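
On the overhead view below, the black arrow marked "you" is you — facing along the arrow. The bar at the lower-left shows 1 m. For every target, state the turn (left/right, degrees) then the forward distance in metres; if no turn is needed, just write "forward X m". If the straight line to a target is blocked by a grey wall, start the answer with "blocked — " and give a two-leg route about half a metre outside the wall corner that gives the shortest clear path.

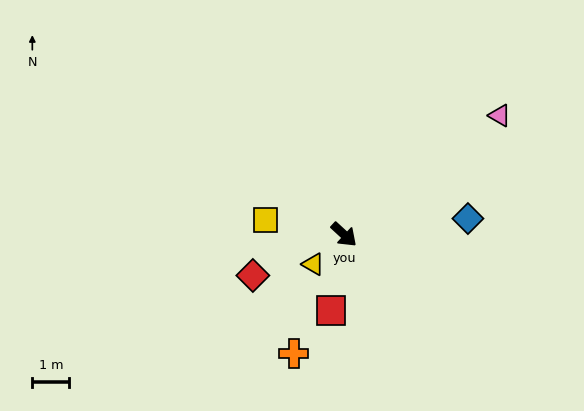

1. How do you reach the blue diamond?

turn left 50°, forward 3.4 m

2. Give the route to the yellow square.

turn right 148°, forward 2.2 m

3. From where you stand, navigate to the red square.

turn right 57°, forward 2.1 m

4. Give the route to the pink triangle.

turn left 80°, forward 5.3 m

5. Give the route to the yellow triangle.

turn right 93°, forward 1.2 m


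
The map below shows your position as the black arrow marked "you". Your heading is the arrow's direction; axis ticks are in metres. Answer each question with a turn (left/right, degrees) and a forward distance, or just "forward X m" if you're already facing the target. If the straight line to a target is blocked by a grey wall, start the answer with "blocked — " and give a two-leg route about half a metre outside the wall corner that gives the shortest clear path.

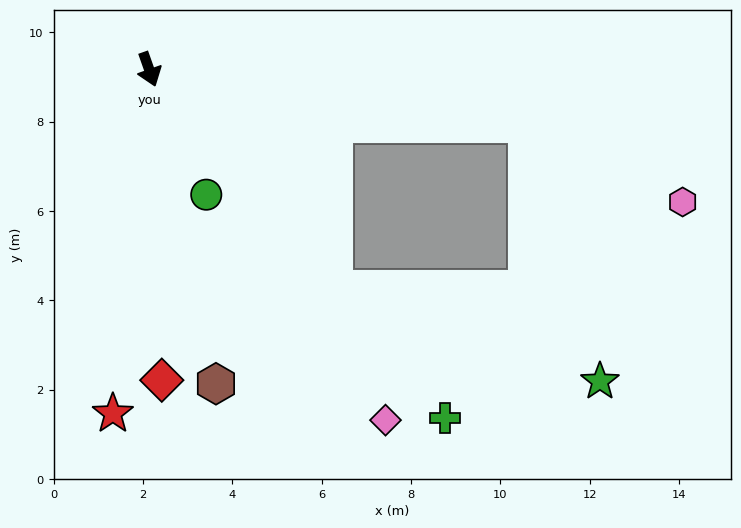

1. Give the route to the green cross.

turn left 21°, forward 10.2 m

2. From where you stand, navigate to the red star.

turn right 25°, forward 7.7 m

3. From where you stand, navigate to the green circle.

turn left 5°, forward 3.1 m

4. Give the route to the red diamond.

turn right 17°, forward 7.0 m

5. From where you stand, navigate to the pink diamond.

turn left 15°, forward 9.5 m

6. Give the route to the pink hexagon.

blocked — turn left 62°, forward 8.5 m, then turn right 18°, forward 3.9 m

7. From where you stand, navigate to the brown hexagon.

turn right 7°, forward 7.2 m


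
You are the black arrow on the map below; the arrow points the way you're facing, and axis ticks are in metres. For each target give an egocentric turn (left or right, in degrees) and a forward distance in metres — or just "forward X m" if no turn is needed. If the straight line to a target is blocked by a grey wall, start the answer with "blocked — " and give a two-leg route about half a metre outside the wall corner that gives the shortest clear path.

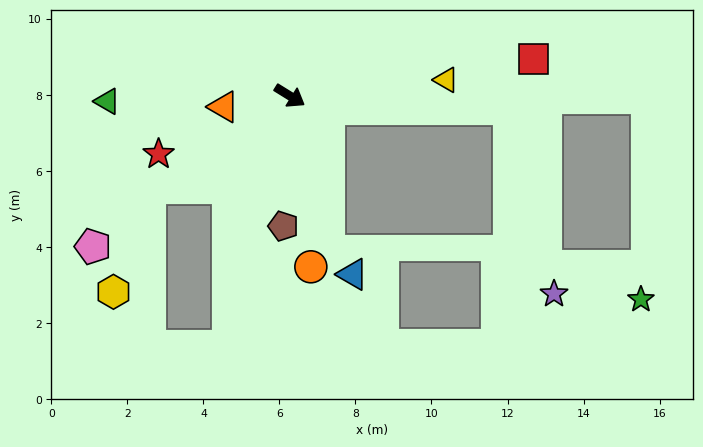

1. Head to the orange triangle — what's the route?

turn right 139°, forward 1.8 m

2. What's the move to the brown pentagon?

turn right 61°, forward 3.4 m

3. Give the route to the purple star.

blocked — turn left 28°, forward 5.8 m, then turn right 73°, forward 5.0 m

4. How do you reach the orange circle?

turn right 51°, forward 4.5 m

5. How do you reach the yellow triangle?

turn left 38°, forward 4.1 m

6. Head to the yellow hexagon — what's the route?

blocked — turn right 115°, forward 4.4 m, then turn left 37°, forward 2.9 m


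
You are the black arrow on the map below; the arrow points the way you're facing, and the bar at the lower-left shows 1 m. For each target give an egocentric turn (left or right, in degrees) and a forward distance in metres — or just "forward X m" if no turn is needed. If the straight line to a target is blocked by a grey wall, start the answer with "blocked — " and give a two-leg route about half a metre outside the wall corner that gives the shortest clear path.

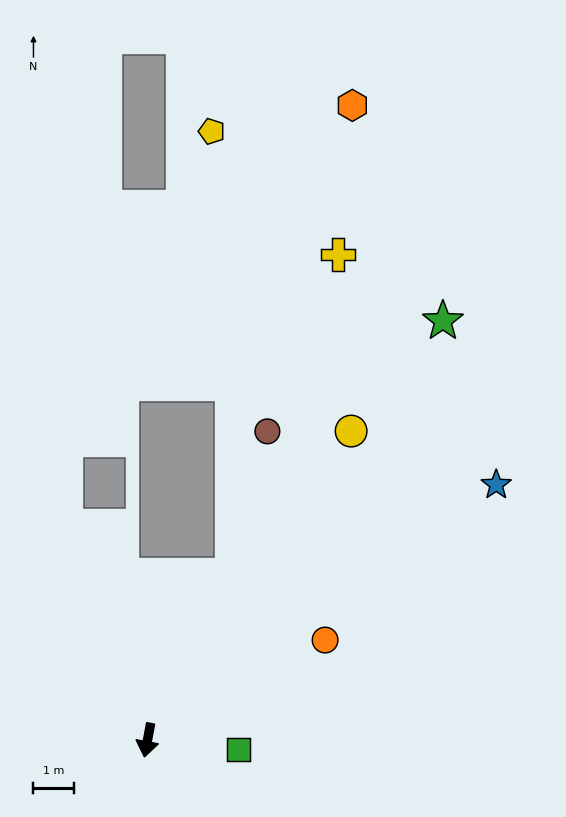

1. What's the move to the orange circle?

turn left 130°, forward 5.0 m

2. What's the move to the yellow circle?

turn left 157°, forward 9.0 m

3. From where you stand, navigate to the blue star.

turn left 137°, forward 10.5 m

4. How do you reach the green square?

turn left 95°, forward 2.2 m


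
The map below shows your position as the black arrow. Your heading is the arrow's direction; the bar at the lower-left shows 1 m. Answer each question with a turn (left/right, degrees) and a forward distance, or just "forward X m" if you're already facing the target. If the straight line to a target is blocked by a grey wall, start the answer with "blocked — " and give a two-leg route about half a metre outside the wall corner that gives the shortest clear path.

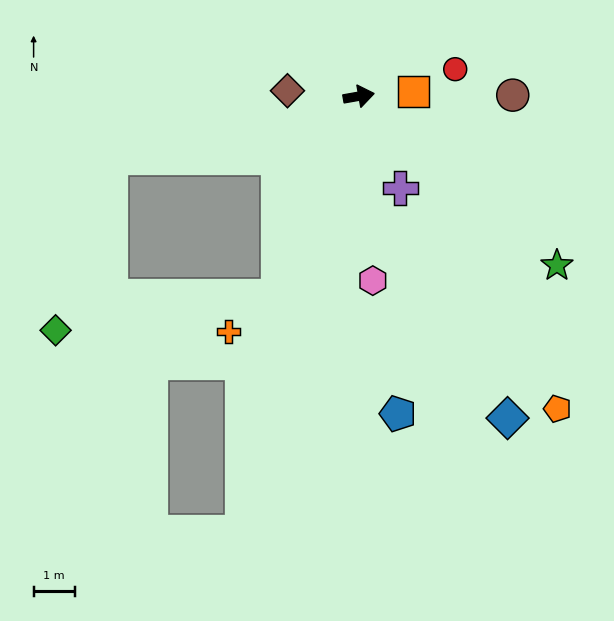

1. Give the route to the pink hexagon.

turn right 96°, forward 4.5 m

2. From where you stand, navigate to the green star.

turn right 50°, forward 6.3 m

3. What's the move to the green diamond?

blocked — turn right 122°, forward 5.3 m, then turn right 59°, forward 5.5 m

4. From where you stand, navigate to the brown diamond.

turn left 166°, forward 1.7 m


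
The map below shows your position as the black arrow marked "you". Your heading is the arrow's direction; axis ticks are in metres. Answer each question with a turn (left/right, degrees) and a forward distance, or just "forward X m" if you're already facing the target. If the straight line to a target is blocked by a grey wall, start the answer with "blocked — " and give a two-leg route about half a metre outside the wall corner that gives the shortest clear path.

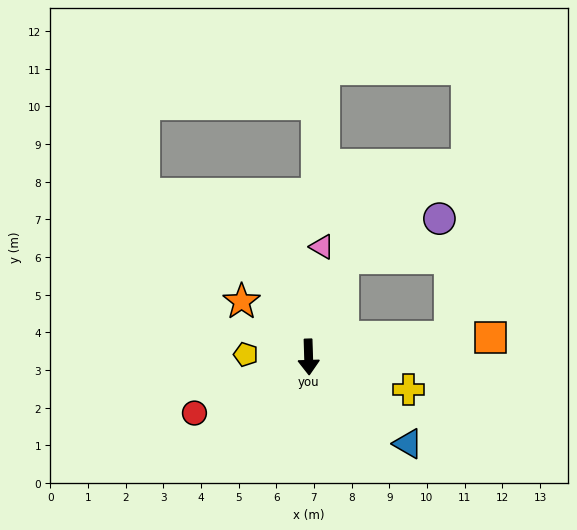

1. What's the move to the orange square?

turn left 94°, forward 4.9 m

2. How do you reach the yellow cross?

turn left 70°, forward 2.8 m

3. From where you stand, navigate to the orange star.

turn right 131°, forward 2.3 m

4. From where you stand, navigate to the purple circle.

blocked — turn left 159°, forward 2.8 m, then turn right 49°, forward 2.8 m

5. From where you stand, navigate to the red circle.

turn right 66°, forward 3.4 m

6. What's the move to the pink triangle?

turn left 171°, forward 2.9 m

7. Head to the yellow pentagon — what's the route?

turn right 94°, forward 1.7 m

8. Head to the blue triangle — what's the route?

turn left 47°, forward 3.5 m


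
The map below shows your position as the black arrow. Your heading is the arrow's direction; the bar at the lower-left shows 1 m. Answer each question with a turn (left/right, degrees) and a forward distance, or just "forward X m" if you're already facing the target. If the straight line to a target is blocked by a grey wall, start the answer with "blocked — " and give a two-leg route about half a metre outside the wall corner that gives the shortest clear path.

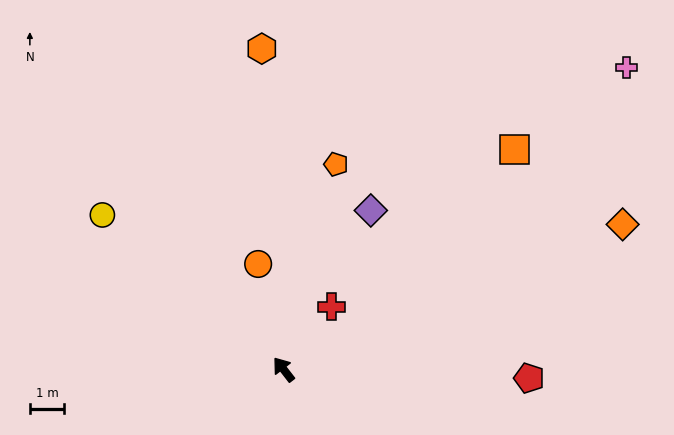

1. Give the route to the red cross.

turn right 75°, forward 2.3 m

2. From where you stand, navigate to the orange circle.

turn right 24°, forward 3.2 m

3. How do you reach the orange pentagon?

turn right 52°, forward 6.2 m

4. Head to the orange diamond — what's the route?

turn right 105°, forward 10.8 m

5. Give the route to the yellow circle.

turn left 12°, forward 7.0 m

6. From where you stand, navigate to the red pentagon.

turn right 130°, forward 7.2 m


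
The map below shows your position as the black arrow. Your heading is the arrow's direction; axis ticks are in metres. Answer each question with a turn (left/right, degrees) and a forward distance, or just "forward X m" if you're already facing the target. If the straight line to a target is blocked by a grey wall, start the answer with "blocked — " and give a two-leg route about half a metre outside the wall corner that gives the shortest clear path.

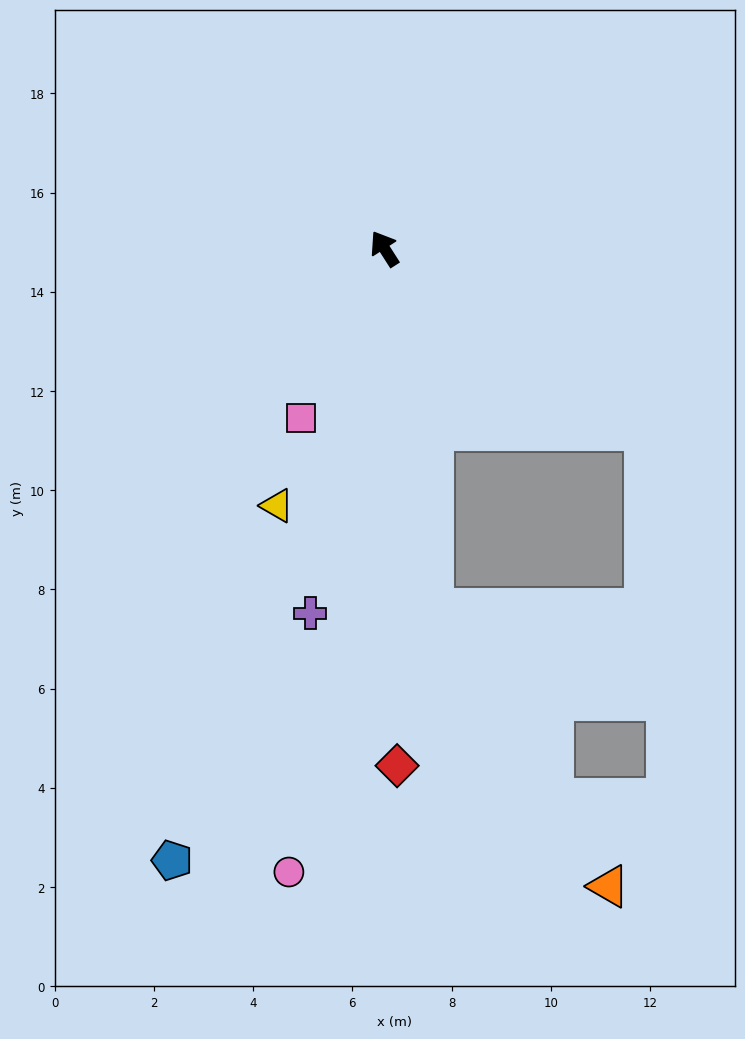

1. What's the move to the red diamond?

turn left 149°, forward 10.4 m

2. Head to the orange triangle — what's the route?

blocked — turn left 155°, forward 7.3 m, then turn left 25°, forward 6.6 m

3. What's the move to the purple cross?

turn left 136°, forward 7.5 m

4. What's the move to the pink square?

turn left 121°, forward 3.8 m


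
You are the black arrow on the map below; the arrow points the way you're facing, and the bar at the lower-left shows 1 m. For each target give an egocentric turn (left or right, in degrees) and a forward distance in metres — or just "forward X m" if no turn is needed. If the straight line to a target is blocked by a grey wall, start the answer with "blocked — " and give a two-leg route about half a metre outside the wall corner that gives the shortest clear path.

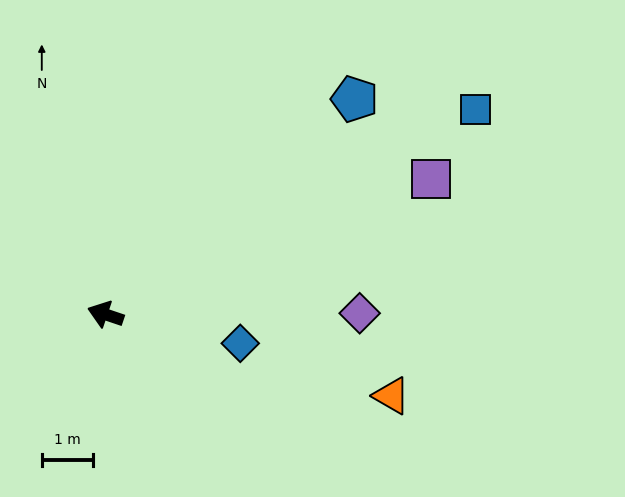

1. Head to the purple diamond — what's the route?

turn right 161°, forward 5.0 m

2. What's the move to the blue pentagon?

turn right 120°, forward 6.4 m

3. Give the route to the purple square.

turn right 139°, forward 6.9 m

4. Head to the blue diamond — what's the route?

turn right 173°, forward 2.7 m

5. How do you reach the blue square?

turn right 132°, forward 8.3 m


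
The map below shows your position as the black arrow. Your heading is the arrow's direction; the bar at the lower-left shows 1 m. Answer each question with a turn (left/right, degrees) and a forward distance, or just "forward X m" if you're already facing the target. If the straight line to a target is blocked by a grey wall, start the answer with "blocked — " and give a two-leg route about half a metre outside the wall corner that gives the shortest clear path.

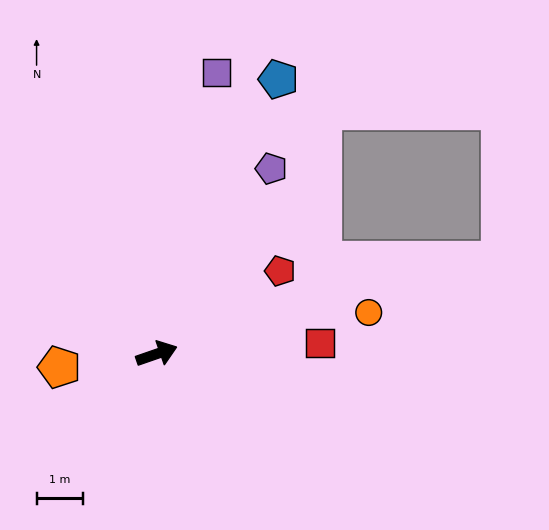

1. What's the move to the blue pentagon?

turn left 47°, forward 6.5 m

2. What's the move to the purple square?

turn left 59°, forward 6.2 m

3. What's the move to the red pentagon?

turn left 15°, forward 3.2 m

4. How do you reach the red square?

turn right 15°, forward 3.6 m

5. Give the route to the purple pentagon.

turn left 39°, forward 4.7 m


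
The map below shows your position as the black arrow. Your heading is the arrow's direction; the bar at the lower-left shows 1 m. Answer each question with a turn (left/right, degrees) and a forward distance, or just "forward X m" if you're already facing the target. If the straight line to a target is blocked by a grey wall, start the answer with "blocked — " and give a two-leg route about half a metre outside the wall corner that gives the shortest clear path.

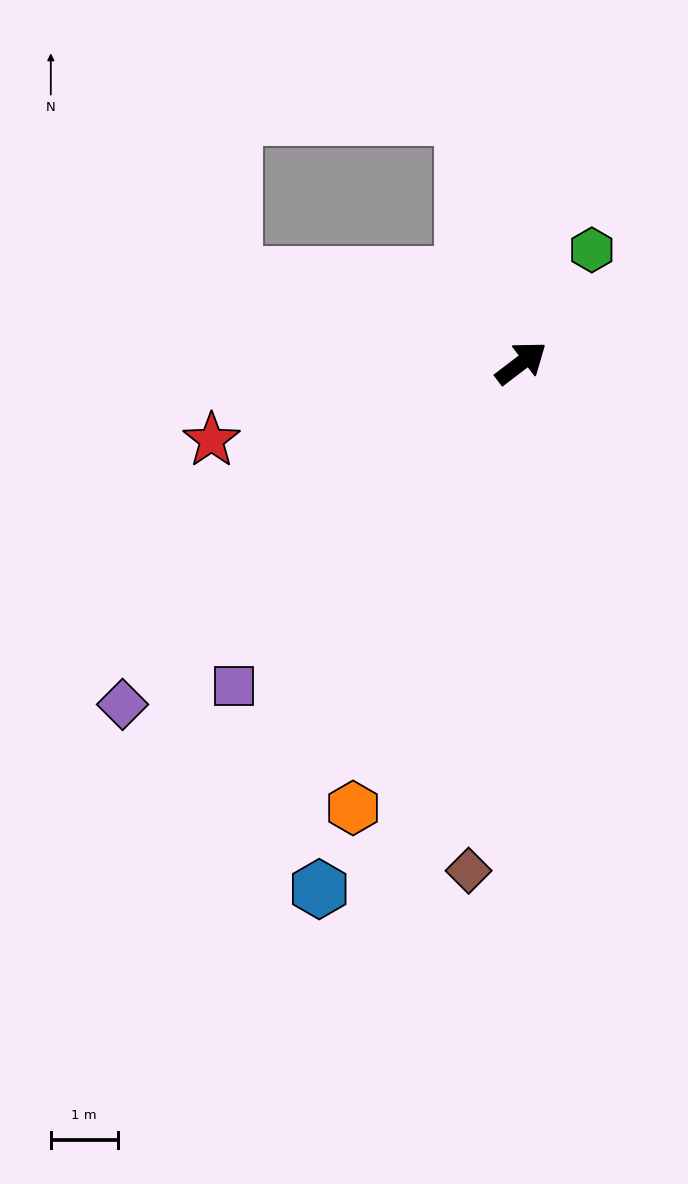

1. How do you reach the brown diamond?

turn right 133°, forward 7.6 m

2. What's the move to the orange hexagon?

turn right 148°, forward 7.1 m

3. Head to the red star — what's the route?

turn left 157°, forward 4.8 m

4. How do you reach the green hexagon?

turn left 21°, forward 2.0 m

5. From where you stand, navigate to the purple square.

turn right 169°, forward 6.5 m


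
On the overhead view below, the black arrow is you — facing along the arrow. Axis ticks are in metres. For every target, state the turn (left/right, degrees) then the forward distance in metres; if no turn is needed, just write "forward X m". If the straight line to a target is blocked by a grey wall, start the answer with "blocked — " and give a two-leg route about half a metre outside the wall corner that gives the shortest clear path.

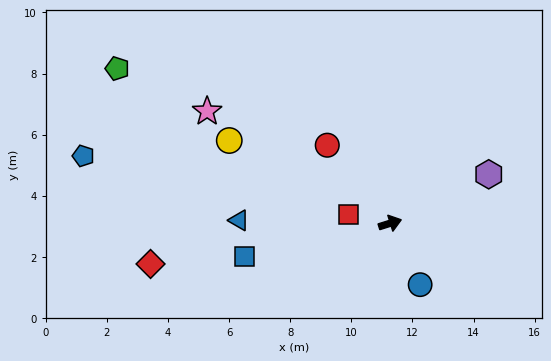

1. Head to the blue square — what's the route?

turn left 176°, forward 4.9 m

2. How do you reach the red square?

turn left 151°, forward 1.4 m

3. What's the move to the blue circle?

turn right 81°, forward 2.2 m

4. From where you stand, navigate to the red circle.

turn left 111°, forward 3.3 m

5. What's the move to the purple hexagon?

turn left 9°, forward 3.6 m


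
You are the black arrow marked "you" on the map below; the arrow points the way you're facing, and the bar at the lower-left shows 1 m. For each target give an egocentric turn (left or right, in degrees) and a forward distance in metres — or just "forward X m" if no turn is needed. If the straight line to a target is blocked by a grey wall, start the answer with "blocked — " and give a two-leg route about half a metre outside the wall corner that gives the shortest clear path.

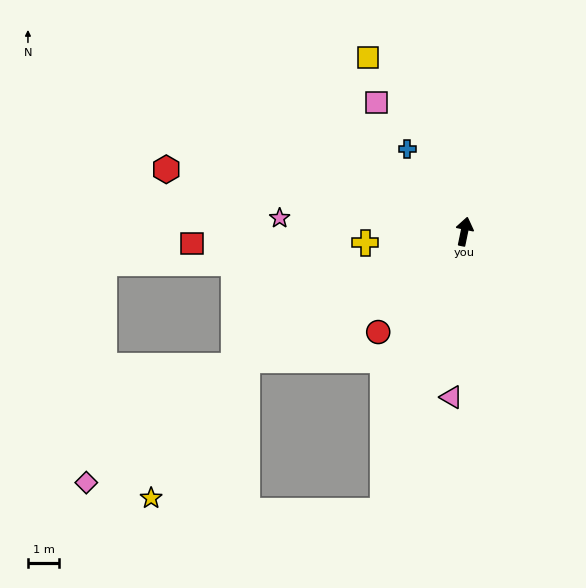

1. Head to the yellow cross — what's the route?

turn left 108°, forward 3.2 m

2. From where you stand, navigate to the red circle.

turn left 151°, forward 4.2 m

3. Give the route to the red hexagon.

turn left 90°, forward 9.7 m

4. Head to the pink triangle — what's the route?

turn right 173°, forward 5.3 m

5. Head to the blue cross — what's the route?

turn left 46°, forward 3.2 m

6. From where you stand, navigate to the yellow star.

blocked — turn left 132°, forward 8.0 m, then turn left 25°, forward 5.4 m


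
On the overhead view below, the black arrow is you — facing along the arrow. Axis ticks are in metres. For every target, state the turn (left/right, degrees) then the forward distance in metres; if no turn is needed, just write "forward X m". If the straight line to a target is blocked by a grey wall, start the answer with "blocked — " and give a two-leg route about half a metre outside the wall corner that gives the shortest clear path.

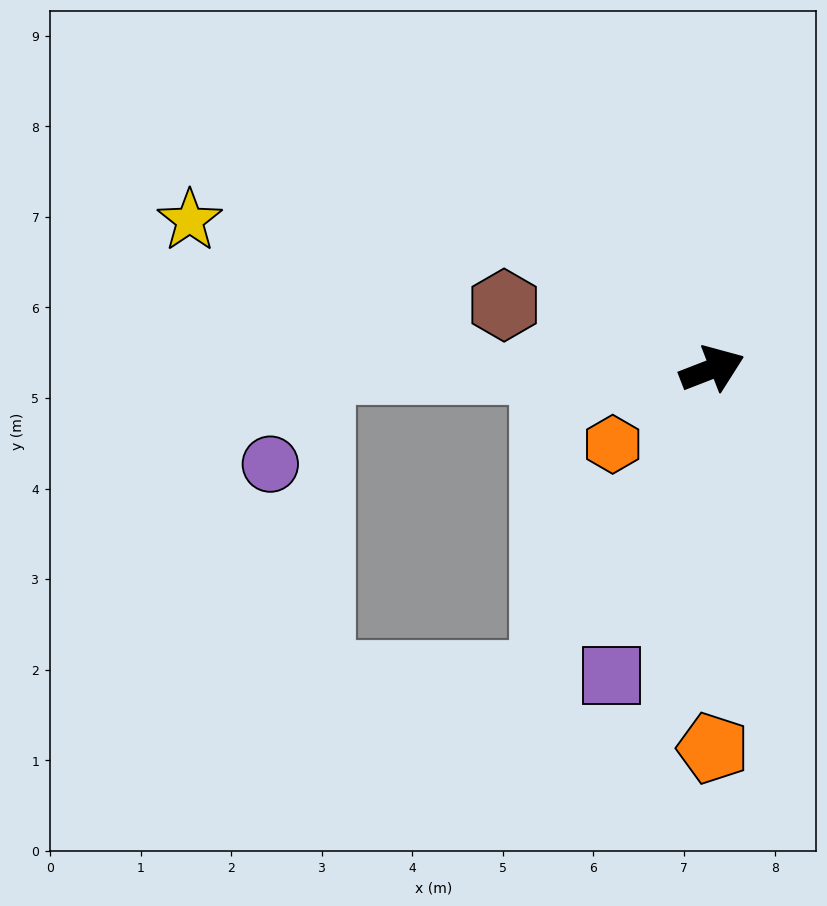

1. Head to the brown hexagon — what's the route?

turn left 142°, forward 2.4 m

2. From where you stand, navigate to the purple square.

turn right 129°, forward 3.6 m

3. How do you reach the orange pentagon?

turn right 111°, forward 4.2 m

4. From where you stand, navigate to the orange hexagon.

turn right 164°, forward 1.4 m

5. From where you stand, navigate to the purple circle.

blocked — turn left 158°, forward 4.4 m, then turn left 66°, forward 1.2 m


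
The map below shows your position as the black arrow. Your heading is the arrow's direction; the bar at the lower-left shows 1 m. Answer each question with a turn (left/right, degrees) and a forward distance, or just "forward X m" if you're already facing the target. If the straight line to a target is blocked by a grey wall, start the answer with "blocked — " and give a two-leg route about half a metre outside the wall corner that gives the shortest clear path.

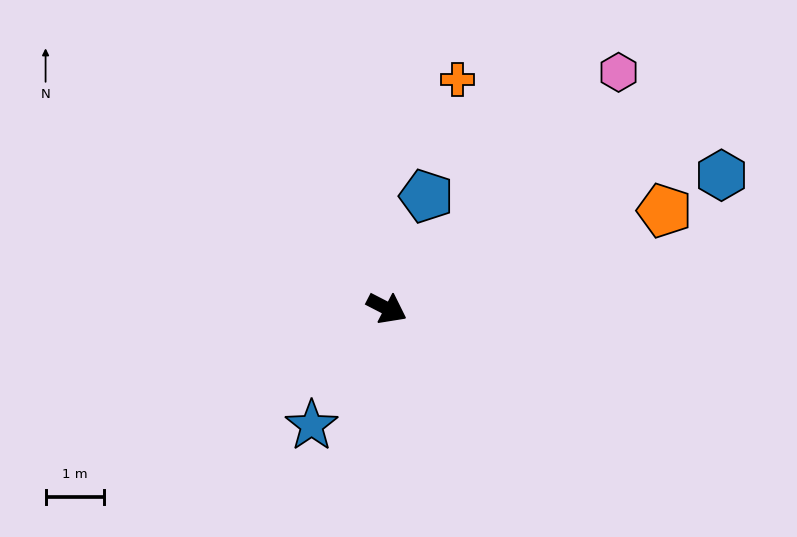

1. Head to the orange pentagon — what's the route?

turn left 47°, forward 5.1 m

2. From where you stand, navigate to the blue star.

turn right 95°, forward 2.4 m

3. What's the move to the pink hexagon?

turn left 73°, forward 5.7 m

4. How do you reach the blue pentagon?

turn left 98°, forward 2.0 m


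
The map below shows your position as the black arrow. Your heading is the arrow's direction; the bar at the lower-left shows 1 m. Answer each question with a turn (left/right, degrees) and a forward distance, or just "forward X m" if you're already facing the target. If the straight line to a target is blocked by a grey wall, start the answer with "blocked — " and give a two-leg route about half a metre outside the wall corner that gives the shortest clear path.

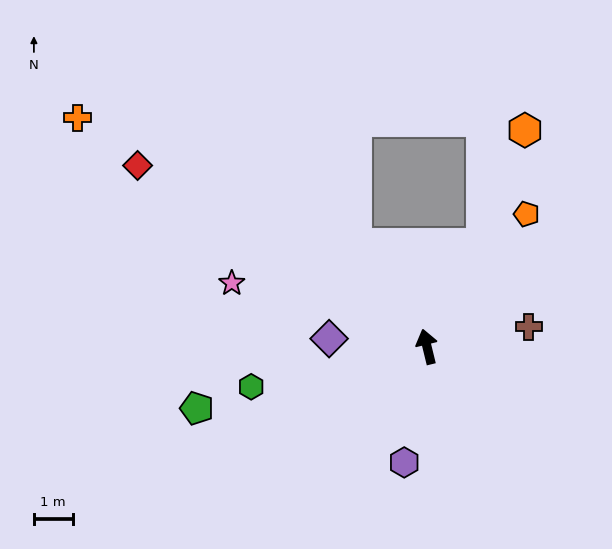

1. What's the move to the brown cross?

turn right 93°, forward 2.7 m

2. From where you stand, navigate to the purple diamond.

turn left 72°, forward 2.5 m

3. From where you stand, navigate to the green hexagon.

turn left 89°, forward 4.7 m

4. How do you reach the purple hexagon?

turn left 155°, forward 3.0 m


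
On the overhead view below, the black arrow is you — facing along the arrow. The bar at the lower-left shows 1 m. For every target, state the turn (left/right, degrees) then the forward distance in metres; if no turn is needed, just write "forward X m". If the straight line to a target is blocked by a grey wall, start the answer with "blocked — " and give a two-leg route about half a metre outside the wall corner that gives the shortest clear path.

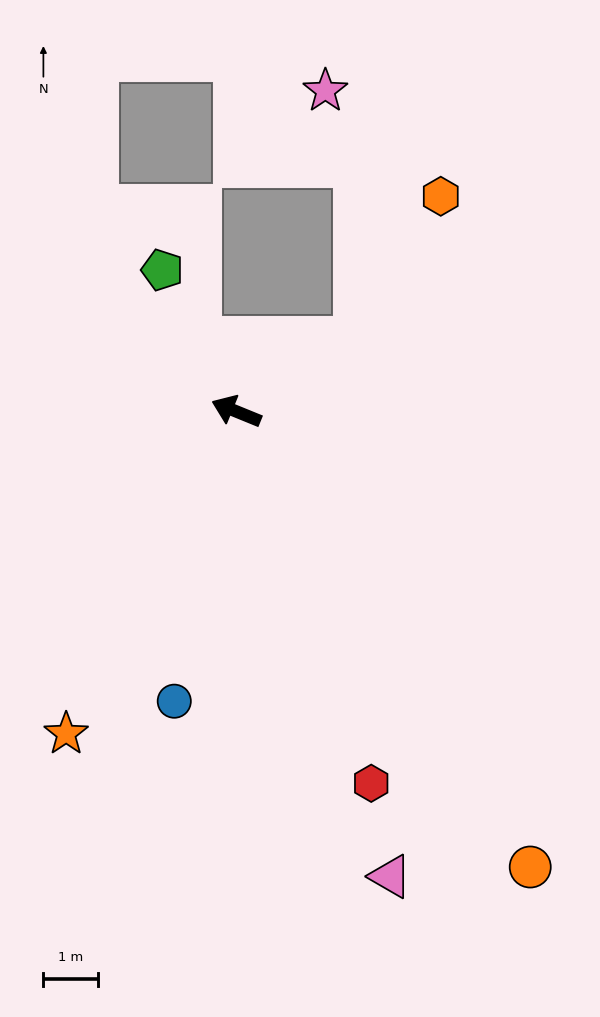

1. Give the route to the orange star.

turn left 84°, forward 6.6 m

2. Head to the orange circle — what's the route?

turn left 145°, forward 9.9 m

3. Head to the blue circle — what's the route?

turn left 100°, forward 5.4 m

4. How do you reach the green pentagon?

turn right 40°, forward 2.9 m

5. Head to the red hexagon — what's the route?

turn left 132°, forward 7.2 m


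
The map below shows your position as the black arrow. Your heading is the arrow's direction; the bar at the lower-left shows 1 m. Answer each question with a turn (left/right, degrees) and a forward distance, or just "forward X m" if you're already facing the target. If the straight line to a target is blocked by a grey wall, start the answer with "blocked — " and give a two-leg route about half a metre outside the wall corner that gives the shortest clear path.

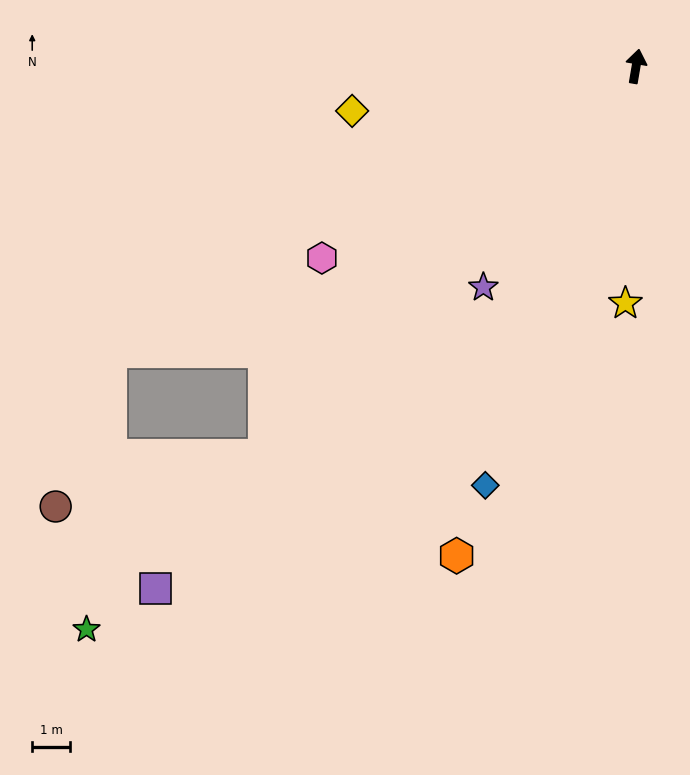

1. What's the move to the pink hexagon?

turn left 131°, forward 9.7 m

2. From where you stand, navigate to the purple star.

turn left 155°, forward 7.1 m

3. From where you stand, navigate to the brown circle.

blocked — turn left 146°, forward 14.2 m, then turn right 32°, forward 5.7 m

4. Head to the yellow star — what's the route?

turn right 173°, forward 6.3 m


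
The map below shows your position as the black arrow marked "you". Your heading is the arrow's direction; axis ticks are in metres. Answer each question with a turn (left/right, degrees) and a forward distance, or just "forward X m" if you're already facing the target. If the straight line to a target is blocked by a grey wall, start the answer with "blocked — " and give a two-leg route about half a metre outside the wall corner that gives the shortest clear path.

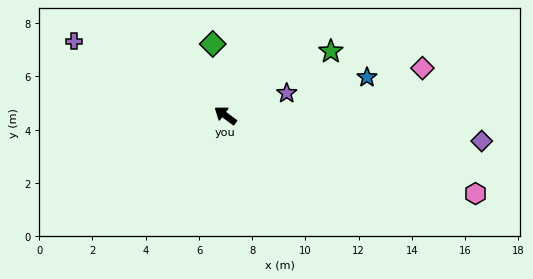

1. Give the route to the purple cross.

turn left 10°, forward 6.3 m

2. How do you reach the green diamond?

turn right 44°, forward 2.7 m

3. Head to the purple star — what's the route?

turn right 124°, forward 2.5 m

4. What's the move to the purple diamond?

turn right 149°, forward 9.7 m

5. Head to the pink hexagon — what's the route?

turn right 161°, forward 9.8 m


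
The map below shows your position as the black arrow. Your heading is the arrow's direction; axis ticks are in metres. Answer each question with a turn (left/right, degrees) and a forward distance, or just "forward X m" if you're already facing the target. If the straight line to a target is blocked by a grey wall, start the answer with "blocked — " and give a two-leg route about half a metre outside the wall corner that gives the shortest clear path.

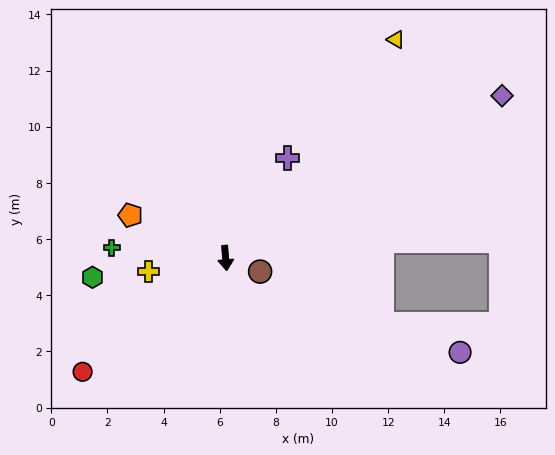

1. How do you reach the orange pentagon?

turn right 119°, forward 3.7 m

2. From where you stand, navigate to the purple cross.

turn left 143°, forward 4.2 m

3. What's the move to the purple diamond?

turn left 116°, forward 11.4 m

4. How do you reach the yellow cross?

turn right 85°, forward 2.8 m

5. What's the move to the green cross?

turn right 100°, forward 4.1 m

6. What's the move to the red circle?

turn right 56°, forward 6.5 m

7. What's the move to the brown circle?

turn left 64°, forward 1.3 m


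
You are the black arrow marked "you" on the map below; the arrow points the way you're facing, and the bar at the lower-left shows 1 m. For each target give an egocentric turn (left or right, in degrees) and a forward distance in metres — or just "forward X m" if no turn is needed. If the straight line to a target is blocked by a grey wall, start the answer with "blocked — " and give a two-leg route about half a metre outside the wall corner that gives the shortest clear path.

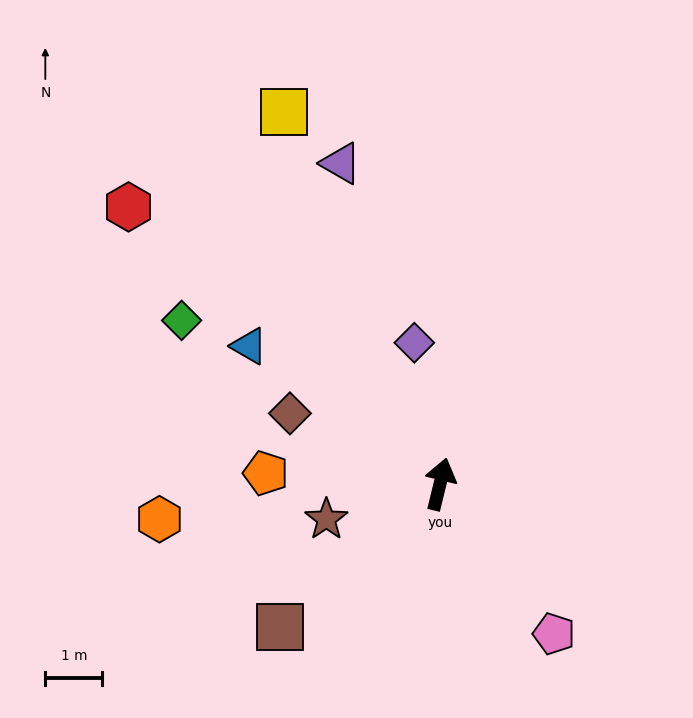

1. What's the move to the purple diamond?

turn left 24°, forward 2.5 m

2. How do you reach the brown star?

turn left 121°, forward 2.1 m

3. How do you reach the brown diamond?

turn left 78°, forward 2.9 m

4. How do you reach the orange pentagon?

turn left 100°, forward 3.1 m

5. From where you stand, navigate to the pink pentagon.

turn right 129°, forward 3.3 m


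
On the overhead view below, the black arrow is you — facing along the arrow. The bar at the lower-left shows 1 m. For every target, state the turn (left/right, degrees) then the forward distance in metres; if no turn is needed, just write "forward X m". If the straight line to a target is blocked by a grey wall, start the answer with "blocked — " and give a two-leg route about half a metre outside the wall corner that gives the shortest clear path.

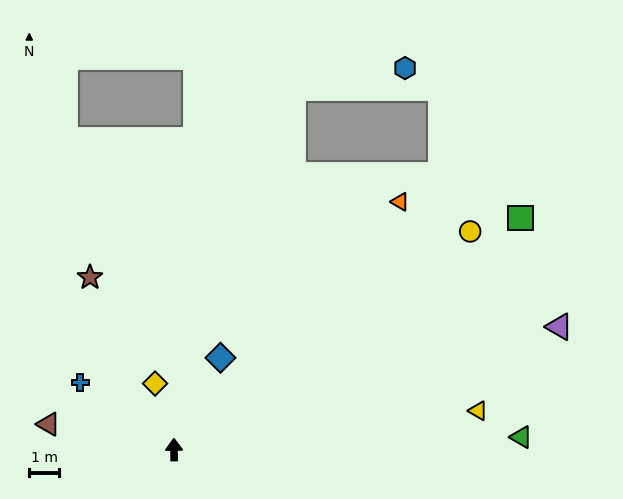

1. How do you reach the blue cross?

turn left 54°, forward 3.8 m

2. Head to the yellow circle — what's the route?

turn right 54°, forward 12.2 m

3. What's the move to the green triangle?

turn right 89°, forward 11.5 m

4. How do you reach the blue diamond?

turn right 28°, forward 3.4 m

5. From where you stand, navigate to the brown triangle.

turn left 78°, forward 4.2 m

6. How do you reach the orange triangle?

turn right 43°, forward 11.1 m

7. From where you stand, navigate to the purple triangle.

turn right 73°, forward 13.4 m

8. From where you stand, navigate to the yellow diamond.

turn left 15°, forward 2.3 m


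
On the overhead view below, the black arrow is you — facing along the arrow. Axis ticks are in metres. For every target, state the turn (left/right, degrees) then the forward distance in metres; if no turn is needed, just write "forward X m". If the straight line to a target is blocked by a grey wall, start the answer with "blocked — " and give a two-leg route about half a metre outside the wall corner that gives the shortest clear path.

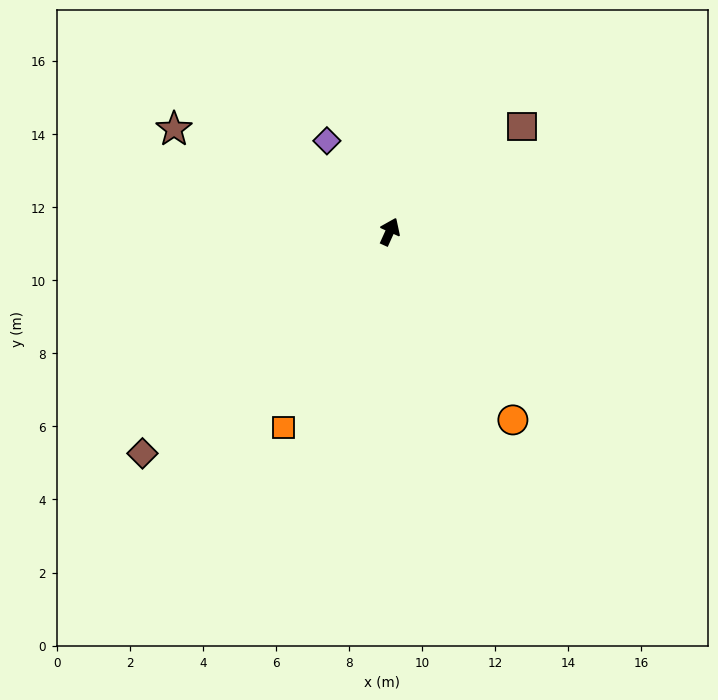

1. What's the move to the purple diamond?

turn left 59°, forward 3.0 m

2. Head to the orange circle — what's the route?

turn right 123°, forward 6.2 m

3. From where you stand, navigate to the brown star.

turn left 89°, forward 6.5 m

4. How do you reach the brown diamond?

turn left 156°, forward 9.1 m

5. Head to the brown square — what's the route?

turn right 27°, forward 4.6 m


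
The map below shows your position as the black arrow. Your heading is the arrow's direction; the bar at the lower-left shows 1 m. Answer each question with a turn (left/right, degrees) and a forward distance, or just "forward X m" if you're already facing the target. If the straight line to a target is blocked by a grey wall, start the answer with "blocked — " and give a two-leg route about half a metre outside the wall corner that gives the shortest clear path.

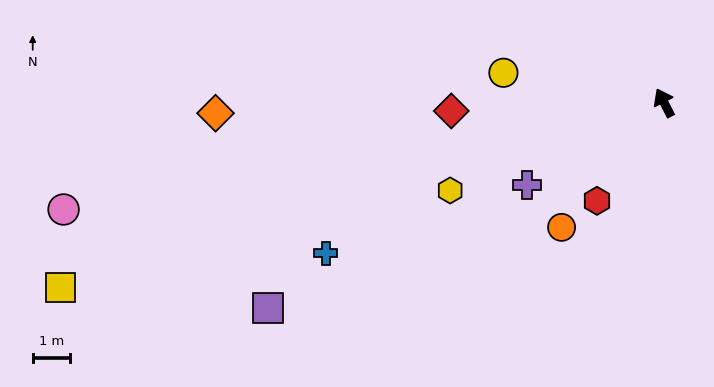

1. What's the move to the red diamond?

turn left 65°, forward 5.7 m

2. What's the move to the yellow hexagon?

turn left 85°, forward 6.2 m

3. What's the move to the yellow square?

turn left 80°, forward 17.0 m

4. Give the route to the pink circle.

turn left 73°, forward 16.4 m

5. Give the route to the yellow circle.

turn left 52°, forward 4.4 m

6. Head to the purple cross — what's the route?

turn left 94°, forward 4.3 m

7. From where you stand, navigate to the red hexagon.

turn left 119°, forward 3.2 m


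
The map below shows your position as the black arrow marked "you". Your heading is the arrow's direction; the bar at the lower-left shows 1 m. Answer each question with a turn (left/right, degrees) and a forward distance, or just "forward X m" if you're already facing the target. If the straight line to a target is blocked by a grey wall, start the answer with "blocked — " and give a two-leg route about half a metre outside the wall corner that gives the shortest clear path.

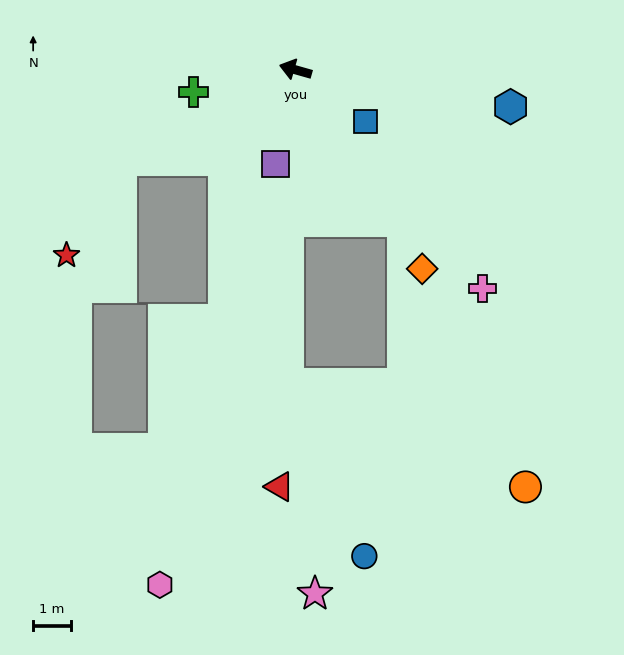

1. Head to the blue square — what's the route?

turn left 159°, forward 2.3 m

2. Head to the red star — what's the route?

blocked — turn left 43°, forward 5.2 m, then turn left 33°, forward 2.9 m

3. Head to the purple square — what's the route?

turn left 94°, forward 2.6 m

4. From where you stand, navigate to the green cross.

turn left 28°, forward 2.8 m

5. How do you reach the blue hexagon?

turn right 174°, forward 5.8 m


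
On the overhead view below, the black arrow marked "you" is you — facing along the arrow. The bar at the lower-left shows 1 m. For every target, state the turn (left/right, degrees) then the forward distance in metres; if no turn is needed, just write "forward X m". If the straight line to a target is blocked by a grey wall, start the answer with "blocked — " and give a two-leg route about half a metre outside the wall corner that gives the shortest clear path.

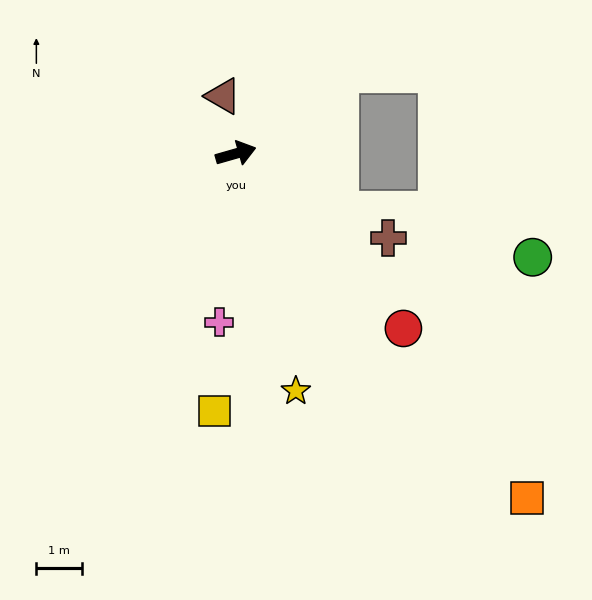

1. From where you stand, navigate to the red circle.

turn right 62°, forward 5.3 m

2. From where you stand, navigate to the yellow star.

turn right 92°, forward 5.4 m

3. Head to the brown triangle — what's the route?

turn left 87°, forward 1.3 m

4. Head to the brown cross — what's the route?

turn right 45°, forward 3.8 m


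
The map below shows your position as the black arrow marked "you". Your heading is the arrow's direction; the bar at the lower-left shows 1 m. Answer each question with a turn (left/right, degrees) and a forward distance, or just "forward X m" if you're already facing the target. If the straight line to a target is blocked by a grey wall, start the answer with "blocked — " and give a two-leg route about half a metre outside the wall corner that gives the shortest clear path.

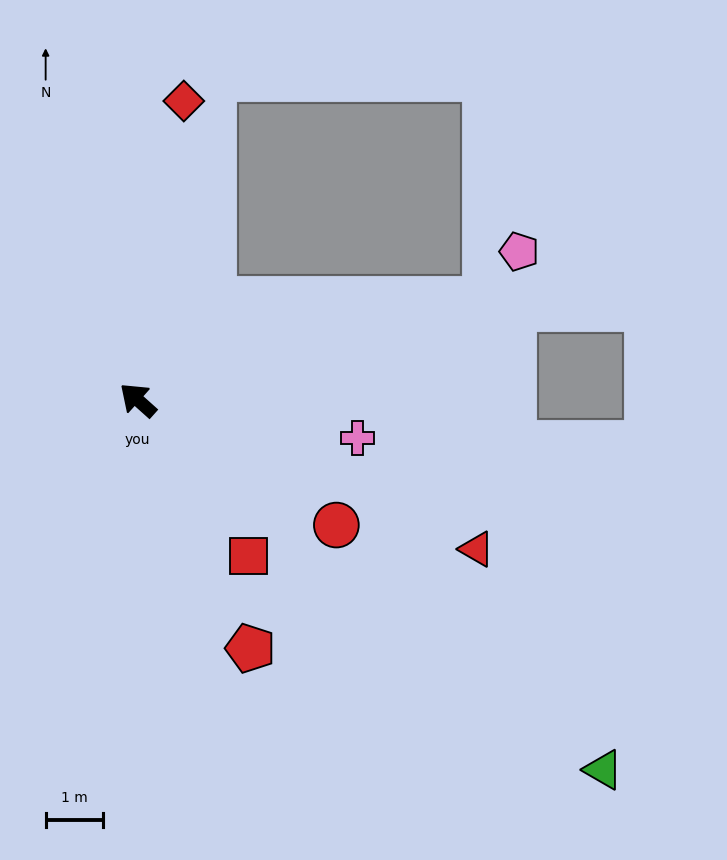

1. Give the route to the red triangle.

turn right 162°, forward 6.4 m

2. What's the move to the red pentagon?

turn left 156°, forward 4.7 m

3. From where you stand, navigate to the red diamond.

turn right 57°, forward 5.3 m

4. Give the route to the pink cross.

turn right 148°, forward 3.9 m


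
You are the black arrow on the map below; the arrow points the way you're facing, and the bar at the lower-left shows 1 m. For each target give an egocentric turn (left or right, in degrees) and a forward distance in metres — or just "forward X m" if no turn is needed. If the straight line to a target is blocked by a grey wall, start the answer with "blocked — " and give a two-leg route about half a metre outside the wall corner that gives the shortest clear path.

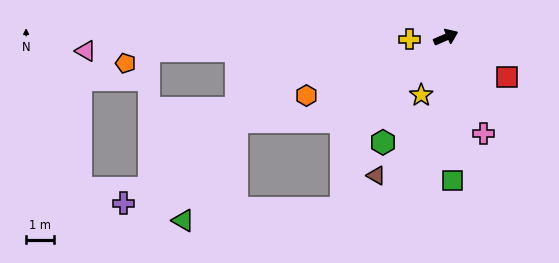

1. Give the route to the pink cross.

turn right 92°, forward 3.7 m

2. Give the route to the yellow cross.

turn left 160°, forward 1.3 m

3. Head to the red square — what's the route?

turn right 56°, forward 2.6 m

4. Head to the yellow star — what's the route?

turn right 136°, forward 2.2 m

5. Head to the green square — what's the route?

turn right 111°, forward 5.1 m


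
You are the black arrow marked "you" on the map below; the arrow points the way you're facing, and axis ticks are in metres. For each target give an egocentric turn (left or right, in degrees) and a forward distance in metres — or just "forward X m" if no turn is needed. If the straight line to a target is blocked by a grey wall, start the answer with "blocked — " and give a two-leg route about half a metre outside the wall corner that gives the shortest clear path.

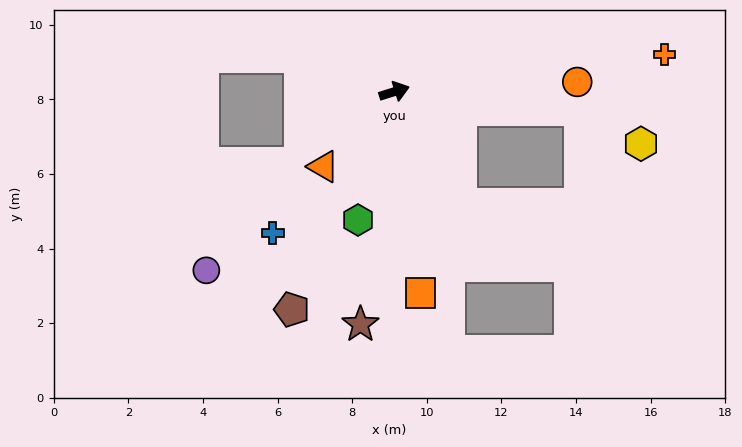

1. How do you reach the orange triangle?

turn right 151°, forward 2.8 m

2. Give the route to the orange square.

turn right 100°, forward 5.4 m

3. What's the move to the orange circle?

turn right 14°, forward 4.9 m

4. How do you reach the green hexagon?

turn right 123°, forward 3.6 m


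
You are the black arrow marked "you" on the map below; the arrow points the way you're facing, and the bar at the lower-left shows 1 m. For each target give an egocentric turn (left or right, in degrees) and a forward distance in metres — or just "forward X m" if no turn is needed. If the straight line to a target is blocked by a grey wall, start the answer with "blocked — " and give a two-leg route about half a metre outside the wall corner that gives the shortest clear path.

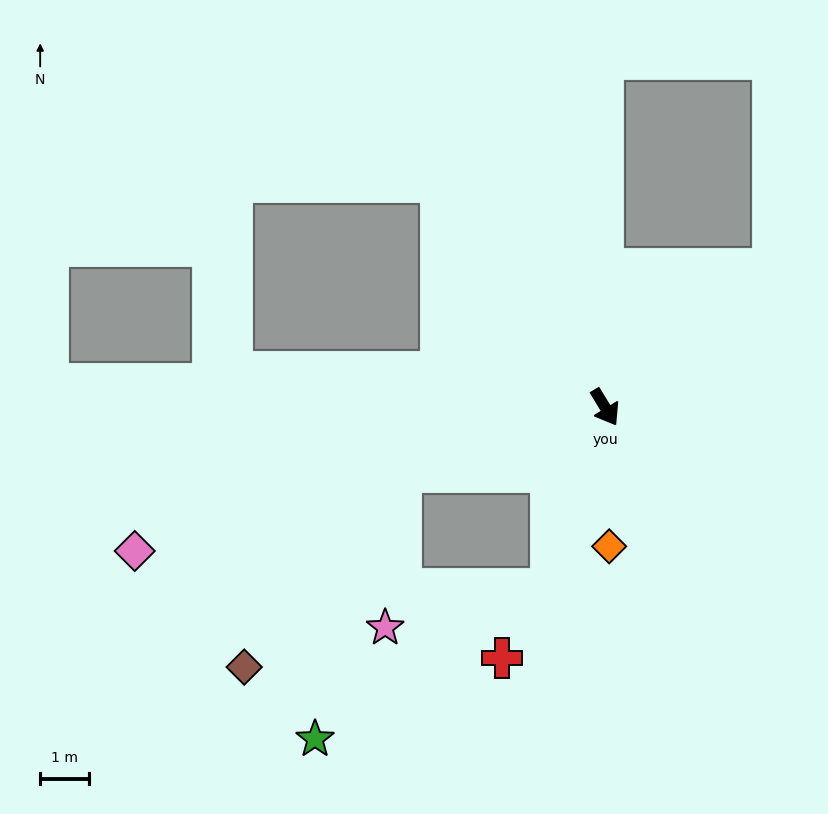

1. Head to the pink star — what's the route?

blocked — turn right 48°, forward 3.9 m, then turn right 60°, forward 3.5 m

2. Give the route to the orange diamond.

turn right 30°, forward 2.9 m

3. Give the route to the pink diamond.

turn right 104°, forward 10.2 m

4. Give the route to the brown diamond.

blocked — turn right 104°, forward 4.4 m, then turn left 34°, forward 5.2 m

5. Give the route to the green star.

blocked — turn right 48°, forward 3.9 m, then turn right 41°, forward 5.8 m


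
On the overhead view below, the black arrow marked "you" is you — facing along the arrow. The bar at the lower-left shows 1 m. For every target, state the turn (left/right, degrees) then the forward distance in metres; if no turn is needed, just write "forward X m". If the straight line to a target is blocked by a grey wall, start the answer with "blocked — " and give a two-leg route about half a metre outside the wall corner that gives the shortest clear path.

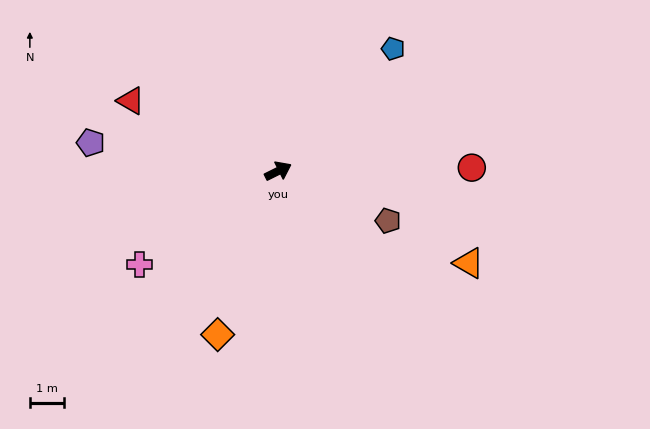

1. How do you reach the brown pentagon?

turn right 51°, forward 3.5 m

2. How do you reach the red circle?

turn right 25°, forward 5.6 m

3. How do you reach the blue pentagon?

turn left 20°, forward 4.9 m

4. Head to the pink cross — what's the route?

turn right 172°, forward 4.8 m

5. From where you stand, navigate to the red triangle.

turn left 128°, forward 4.7 m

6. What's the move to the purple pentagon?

turn left 145°, forward 5.5 m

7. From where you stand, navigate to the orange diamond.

turn right 137°, forward 5.0 m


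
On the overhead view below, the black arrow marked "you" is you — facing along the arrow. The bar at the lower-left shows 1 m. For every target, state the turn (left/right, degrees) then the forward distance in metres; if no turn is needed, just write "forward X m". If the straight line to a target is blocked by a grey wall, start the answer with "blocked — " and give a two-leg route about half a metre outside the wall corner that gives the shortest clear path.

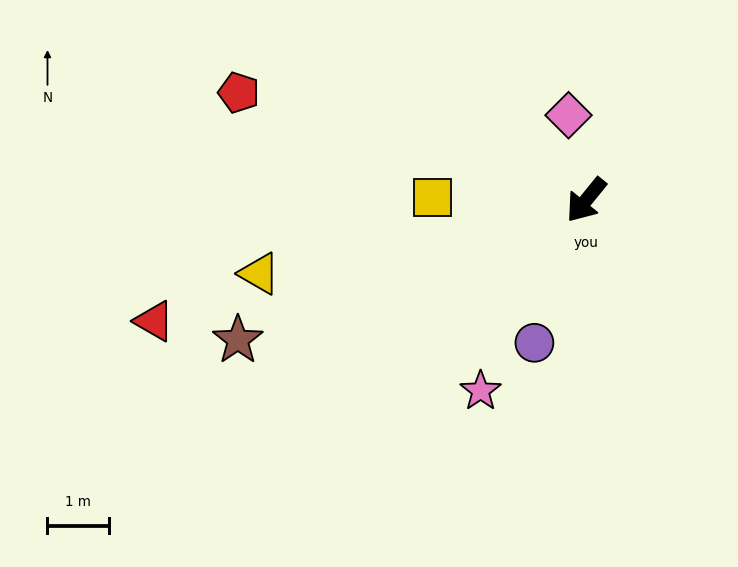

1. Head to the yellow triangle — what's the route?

turn right 38°, forward 5.5 m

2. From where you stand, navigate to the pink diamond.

turn right 129°, forward 1.4 m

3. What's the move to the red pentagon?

turn right 68°, forward 6.0 m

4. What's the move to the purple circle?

turn left 19°, forward 2.5 m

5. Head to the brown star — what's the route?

turn right 29°, forward 6.1 m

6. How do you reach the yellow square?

turn right 52°, forward 2.5 m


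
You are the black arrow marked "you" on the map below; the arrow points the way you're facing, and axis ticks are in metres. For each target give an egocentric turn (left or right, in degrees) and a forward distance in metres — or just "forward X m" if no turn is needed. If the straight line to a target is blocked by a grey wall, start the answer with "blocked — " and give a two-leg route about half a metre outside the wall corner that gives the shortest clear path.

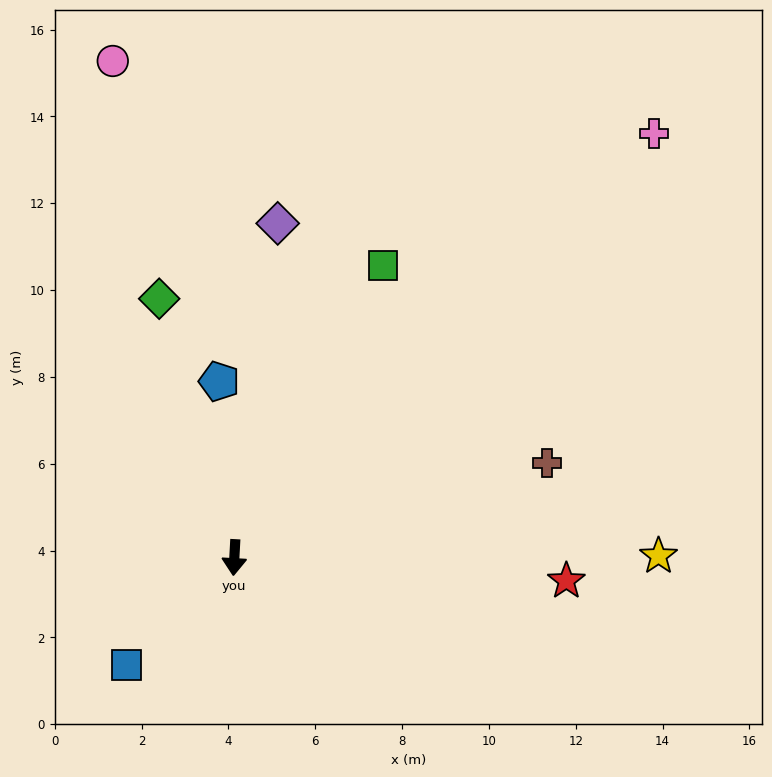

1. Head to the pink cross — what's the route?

turn left 138°, forward 13.7 m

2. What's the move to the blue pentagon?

turn right 172°, forward 4.1 m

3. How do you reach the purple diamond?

turn left 176°, forward 7.8 m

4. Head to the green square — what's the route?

turn left 156°, forward 7.5 m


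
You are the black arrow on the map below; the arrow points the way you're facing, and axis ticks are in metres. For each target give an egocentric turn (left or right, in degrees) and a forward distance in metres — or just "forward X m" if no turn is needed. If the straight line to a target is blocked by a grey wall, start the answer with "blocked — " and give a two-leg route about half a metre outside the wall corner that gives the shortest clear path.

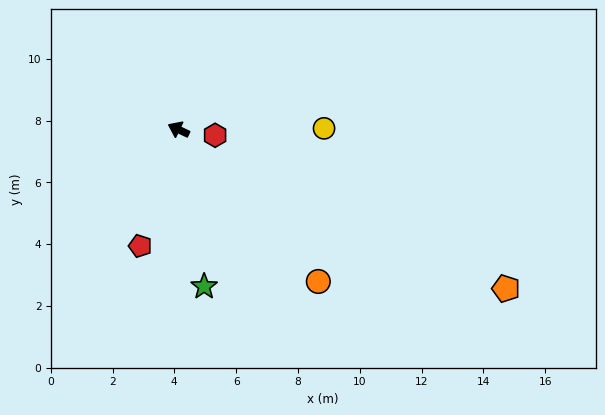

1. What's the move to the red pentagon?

turn left 97°, forward 4.0 m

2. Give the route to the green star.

turn left 125°, forward 5.1 m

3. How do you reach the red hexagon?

turn right 163°, forward 1.2 m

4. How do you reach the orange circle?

turn left 158°, forward 6.7 m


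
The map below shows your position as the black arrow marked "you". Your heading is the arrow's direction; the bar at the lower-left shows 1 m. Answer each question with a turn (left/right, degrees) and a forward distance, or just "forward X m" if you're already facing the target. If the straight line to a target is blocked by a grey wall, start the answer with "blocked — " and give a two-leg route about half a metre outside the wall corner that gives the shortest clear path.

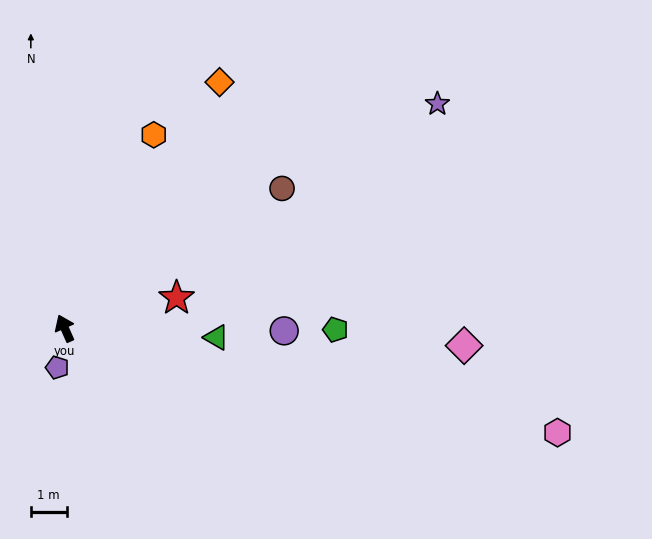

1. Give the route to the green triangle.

turn right 117°, forward 4.2 m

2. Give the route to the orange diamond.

turn right 56°, forward 8.1 m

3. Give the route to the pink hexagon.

turn right 126°, forward 14.1 m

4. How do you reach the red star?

turn right 99°, forward 3.2 m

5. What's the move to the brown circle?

turn right 81°, forward 7.2 m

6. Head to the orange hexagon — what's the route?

turn right 49°, forward 5.9 m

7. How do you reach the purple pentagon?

turn left 145°, forward 1.1 m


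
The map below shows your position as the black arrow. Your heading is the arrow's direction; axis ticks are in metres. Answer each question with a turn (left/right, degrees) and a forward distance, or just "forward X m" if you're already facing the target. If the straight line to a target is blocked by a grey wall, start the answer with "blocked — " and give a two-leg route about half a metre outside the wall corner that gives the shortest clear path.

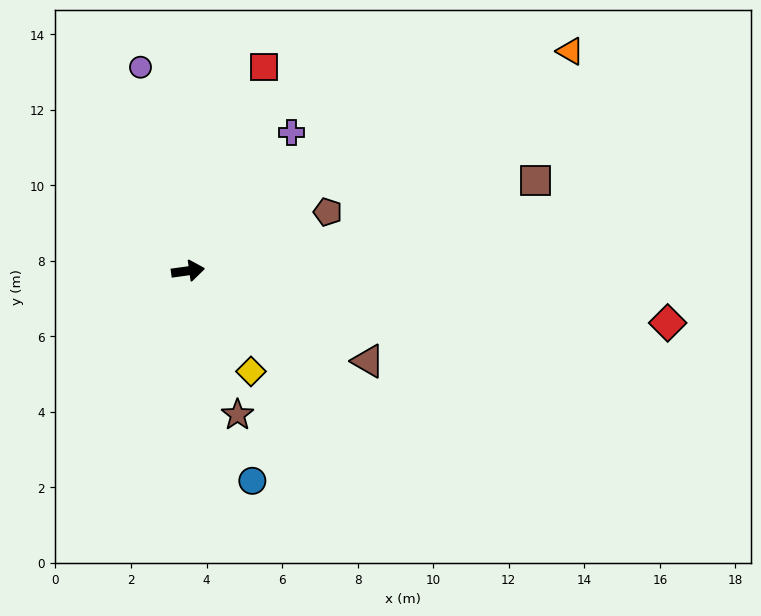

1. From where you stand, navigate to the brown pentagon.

turn left 15°, forward 4.0 m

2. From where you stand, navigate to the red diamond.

turn right 14°, forward 12.8 m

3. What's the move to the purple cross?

turn left 45°, forward 4.6 m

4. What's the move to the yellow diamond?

turn right 66°, forward 3.1 m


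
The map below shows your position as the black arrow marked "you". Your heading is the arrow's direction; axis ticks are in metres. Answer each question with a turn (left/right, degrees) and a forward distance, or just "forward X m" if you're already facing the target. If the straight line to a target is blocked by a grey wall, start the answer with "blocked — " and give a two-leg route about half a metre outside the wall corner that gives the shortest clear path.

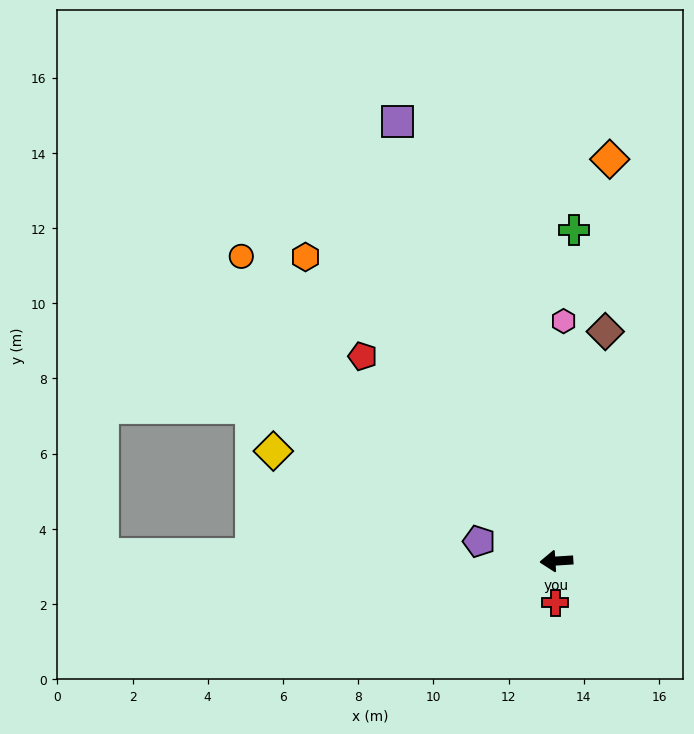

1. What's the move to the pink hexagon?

turn right 95°, forward 6.4 m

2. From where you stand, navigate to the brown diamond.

turn right 106°, forward 6.2 m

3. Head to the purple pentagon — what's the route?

turn right 18°, forward 2.1 m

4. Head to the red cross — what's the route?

turn left 85°, forward 1.1 m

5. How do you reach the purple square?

turn right 74°, forward 12.4 m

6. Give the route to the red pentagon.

turn right 50°, forward 7.5 m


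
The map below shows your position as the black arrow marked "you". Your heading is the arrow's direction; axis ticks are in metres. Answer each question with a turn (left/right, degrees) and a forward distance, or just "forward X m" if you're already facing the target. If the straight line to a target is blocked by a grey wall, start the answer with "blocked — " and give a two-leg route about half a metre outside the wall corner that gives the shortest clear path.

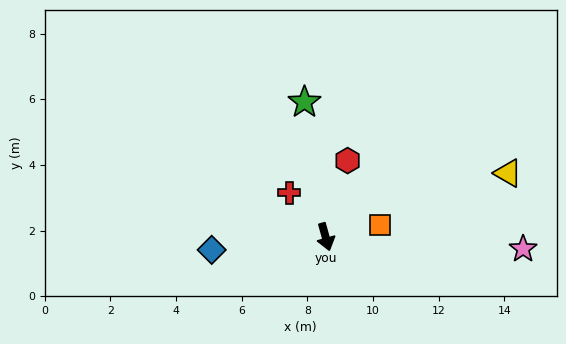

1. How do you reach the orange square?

turn left 87°, forward 1.7 m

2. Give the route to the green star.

turn left 173°, forward 4.2 m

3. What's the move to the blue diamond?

turn right 99°, forward 3.5 m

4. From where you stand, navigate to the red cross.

turn right 156°, forward 1.7 m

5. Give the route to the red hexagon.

turn left 148°, forward 2.4 m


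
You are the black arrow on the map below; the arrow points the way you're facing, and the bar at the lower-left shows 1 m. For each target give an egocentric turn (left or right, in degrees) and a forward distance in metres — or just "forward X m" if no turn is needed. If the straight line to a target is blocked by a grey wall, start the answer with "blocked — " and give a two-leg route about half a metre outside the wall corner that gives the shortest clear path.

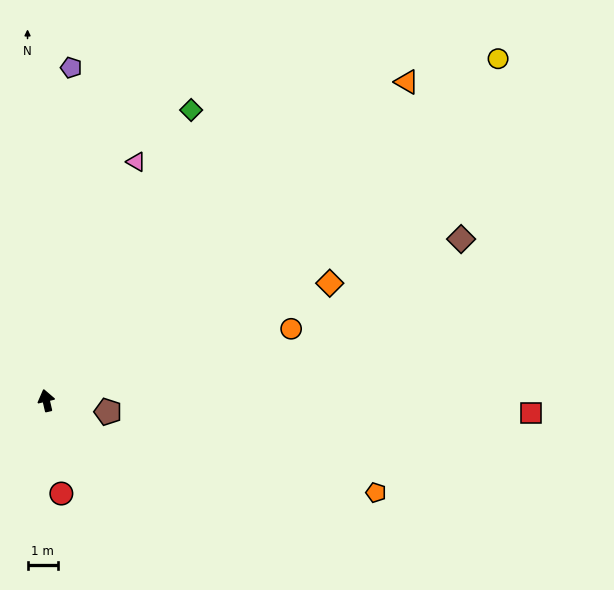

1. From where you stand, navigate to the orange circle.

turn right 87°, forward 8.5 m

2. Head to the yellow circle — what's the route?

turn right 66°, forward 18.8 m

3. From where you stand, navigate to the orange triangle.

turn right 62°, forward 16.0 m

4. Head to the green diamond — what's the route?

turn right 40°, forward 10.8 m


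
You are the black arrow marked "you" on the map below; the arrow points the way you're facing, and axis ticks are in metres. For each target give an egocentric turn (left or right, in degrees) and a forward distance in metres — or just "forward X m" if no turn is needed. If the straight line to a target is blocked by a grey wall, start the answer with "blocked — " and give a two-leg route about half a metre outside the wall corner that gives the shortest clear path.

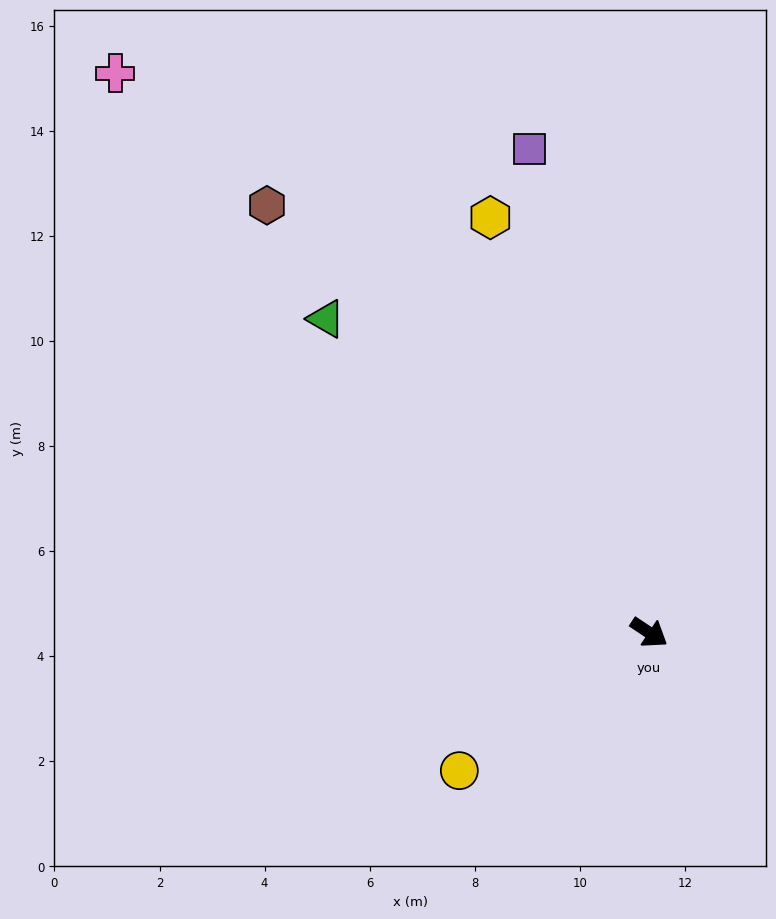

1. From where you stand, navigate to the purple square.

turn left 138°, forward 9.5 m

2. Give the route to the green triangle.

turn left 169°, forward 8.6 m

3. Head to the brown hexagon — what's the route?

turn left 165°, forward 10.9 m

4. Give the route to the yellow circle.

turn right 110°, forward 4.5 m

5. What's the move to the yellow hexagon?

turn left 145°, forward 8.5 m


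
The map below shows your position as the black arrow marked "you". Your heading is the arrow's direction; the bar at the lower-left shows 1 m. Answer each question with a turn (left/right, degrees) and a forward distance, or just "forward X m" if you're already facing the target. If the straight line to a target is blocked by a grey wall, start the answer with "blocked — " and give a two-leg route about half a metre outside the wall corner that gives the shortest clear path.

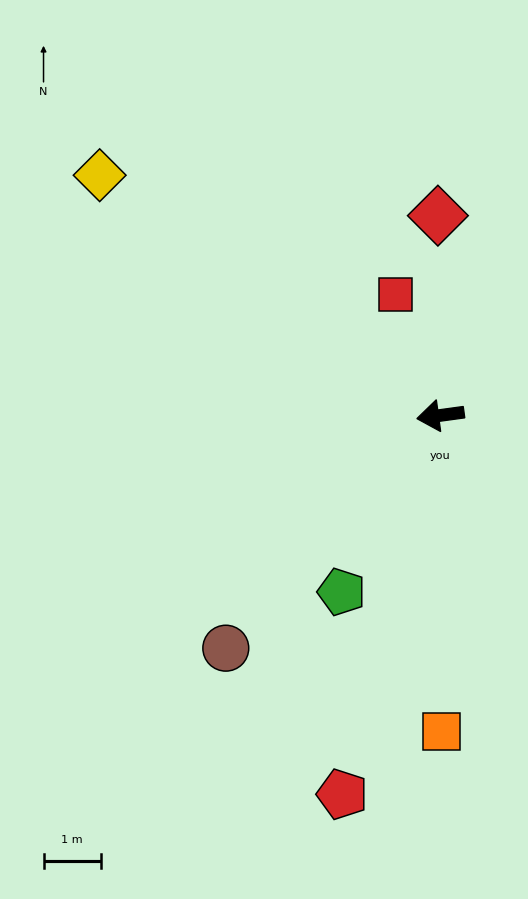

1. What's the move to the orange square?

turn left 82°, forward 5.5 m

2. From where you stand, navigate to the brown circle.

turn left 40°, forward 5.5 m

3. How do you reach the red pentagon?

turn left 68°, forward 6.8 m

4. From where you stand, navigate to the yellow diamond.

turn right 43°, forward 7.2 m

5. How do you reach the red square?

turn right 77°, forward 2.2 m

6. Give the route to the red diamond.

turn right 97°, forward 3.5 m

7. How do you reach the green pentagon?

turn left 53°, forward 3.5 m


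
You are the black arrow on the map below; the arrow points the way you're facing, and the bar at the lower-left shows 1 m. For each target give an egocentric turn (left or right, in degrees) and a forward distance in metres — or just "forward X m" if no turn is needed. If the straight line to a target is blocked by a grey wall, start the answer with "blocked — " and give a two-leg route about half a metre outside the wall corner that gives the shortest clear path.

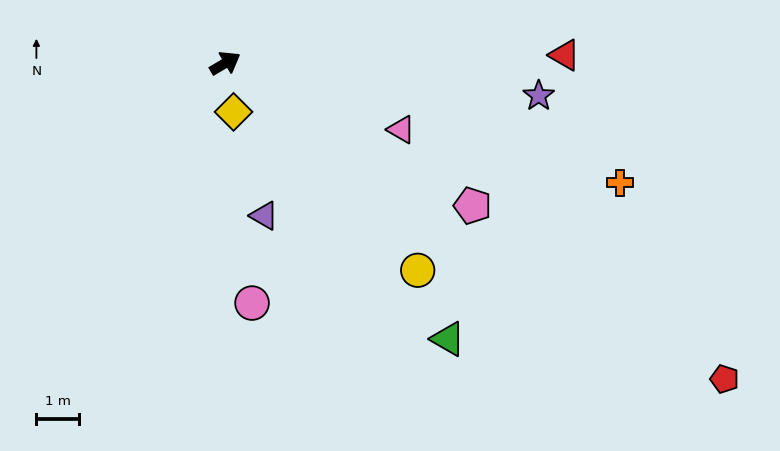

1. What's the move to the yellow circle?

turn right 78°, forward 6.6 m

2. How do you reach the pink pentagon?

turn right 61°, forward 6.7 m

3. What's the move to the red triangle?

turn right 29°, forward 7.9 m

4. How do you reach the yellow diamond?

turn right 111°, forward 1.2 m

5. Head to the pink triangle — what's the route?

turn right 51°, forward 4.4 m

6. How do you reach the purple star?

turn right 37°, forward 7.4 m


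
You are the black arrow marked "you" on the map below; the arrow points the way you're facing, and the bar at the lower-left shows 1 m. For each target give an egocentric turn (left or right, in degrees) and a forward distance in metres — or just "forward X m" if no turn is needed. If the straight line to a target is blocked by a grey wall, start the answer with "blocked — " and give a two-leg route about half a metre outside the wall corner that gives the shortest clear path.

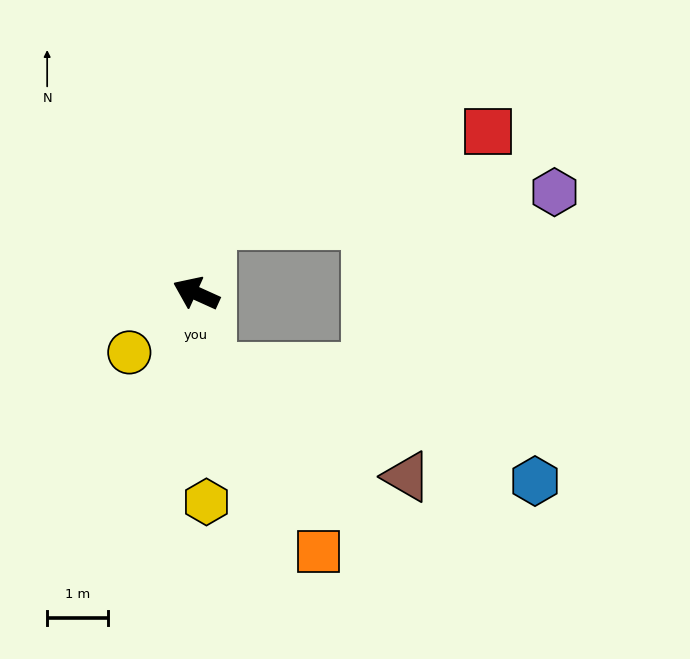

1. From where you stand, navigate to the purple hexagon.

blocked — turn right 77°, forward 1.2 m, then turn right 73°, forward 5.6 m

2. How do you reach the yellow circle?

turn left 66°, forward 1.5 m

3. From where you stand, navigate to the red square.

blocked — turn right 77°, forward 1.2 m, then turn right 60°, forward 4.8 m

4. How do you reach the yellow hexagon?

turn left 117°, forward 3.4 m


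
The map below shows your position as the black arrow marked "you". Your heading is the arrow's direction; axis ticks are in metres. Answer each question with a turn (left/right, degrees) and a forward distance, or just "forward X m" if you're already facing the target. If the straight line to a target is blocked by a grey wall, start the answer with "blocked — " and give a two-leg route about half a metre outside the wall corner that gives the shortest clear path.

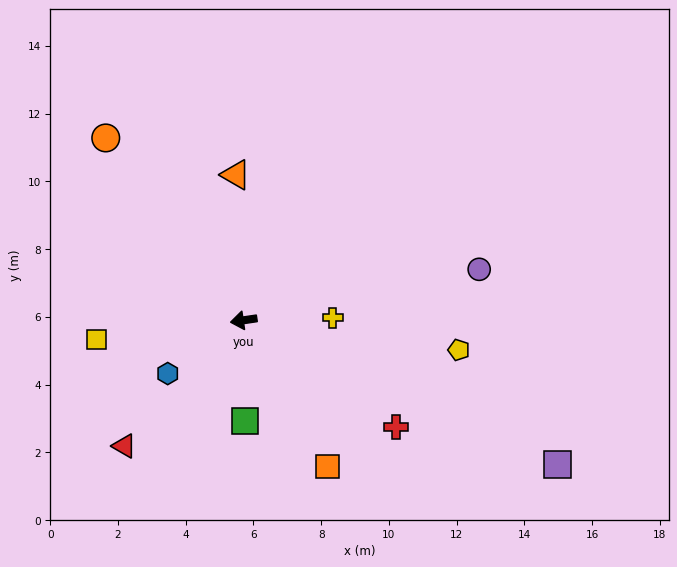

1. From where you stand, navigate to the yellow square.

forward 4.4 m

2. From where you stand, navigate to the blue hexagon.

turn left 27°, forward 2.7 m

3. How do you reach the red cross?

turn left 137°, forward 5.5 m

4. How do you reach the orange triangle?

turn right 95°, forward 4.3 m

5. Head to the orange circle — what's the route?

turn right 61°, forward 6.7 m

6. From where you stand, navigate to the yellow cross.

turn left 173°, forward 2.6 m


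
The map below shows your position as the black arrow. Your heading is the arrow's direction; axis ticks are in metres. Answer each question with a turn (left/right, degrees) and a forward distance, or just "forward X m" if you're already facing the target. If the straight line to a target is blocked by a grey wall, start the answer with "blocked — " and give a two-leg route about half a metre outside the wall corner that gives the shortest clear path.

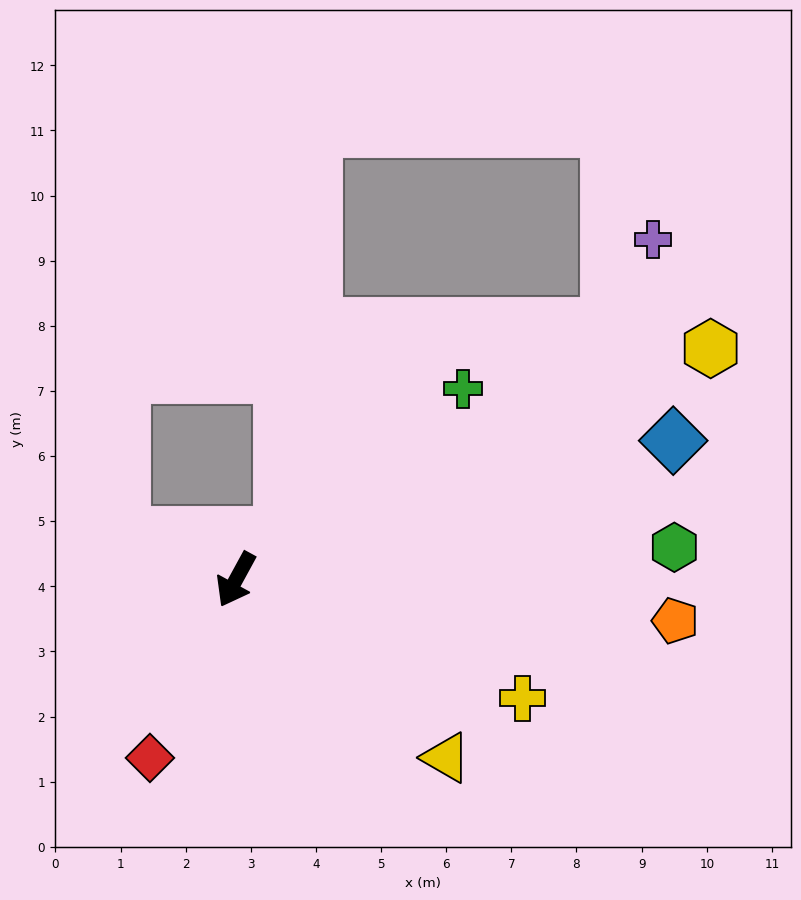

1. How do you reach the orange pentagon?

turn left 113°, forward 6.8 m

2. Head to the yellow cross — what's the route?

turn left 96°, forward 4.8 m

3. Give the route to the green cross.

turn left 159°, forward 4.6 m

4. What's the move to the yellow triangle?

turn left 78°, forward 4.2 m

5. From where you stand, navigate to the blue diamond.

turn left 136°, forward 7.0 m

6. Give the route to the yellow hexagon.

turn left 145°, forward 8.1 m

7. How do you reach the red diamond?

turn left 3°, forward 3.0 m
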